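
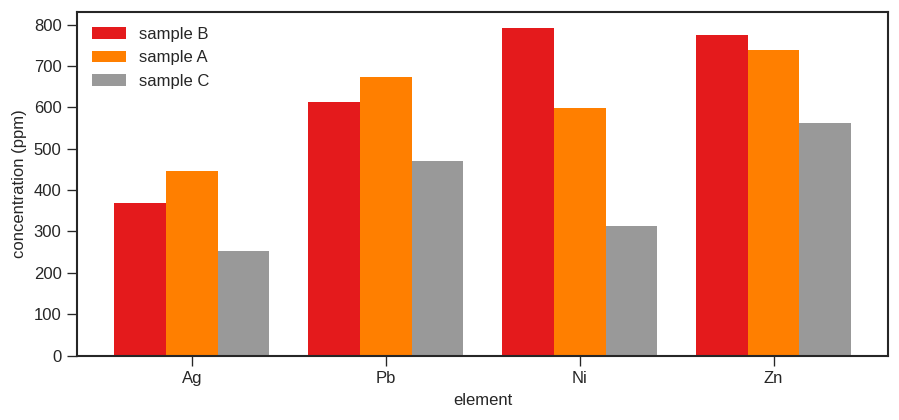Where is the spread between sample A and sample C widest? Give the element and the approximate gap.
Ni: sample A ≈ 600, sample C ≈ 300 → gap ≈ 300. Next-largest (Pb) is only ≈ 200.

Ni, ≈ 300 ppm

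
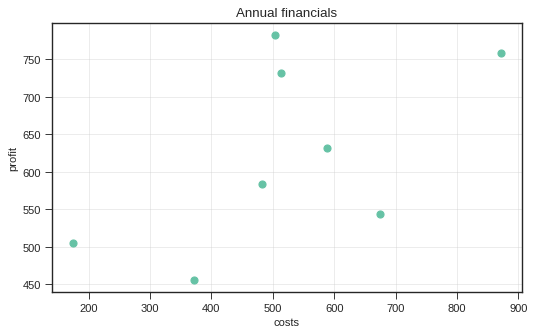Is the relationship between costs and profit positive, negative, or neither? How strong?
positive, moderate

Points are positively correlated; moderate (|r| ≈ 0.6).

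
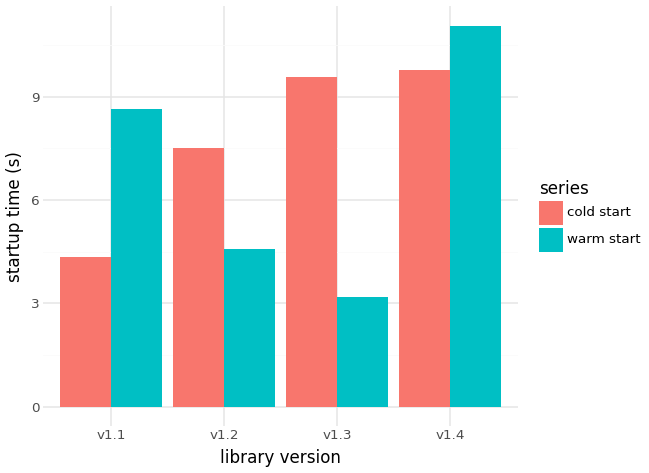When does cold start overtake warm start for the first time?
v1.2

v1.1: cold start ≈ 4 vs warm start ≈ 9 (not yet); v1.2: cold start ≈ 8 vs warm start ≈ 5 (first crossover).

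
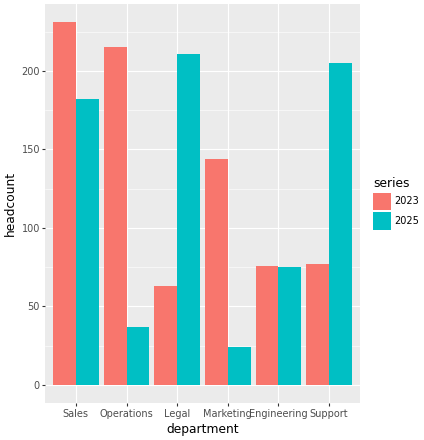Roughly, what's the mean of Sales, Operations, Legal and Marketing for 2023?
(240 + 220 + 60 + 140) / 4 ≈ 165.

≈ 165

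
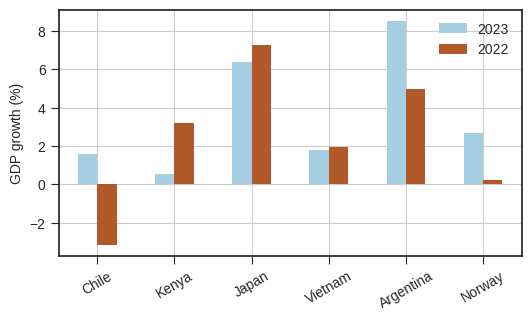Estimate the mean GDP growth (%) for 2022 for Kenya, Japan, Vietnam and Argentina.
(3 + 7 + 2 + 5) / 4 ≈ 4.

≈ 4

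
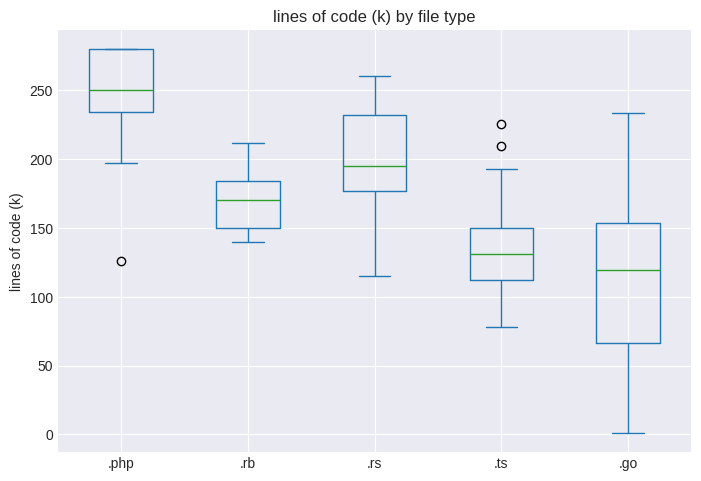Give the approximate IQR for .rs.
≈ 60

Q3 ≈ 240, Q1 ≈ 180; IQR ≈ 60.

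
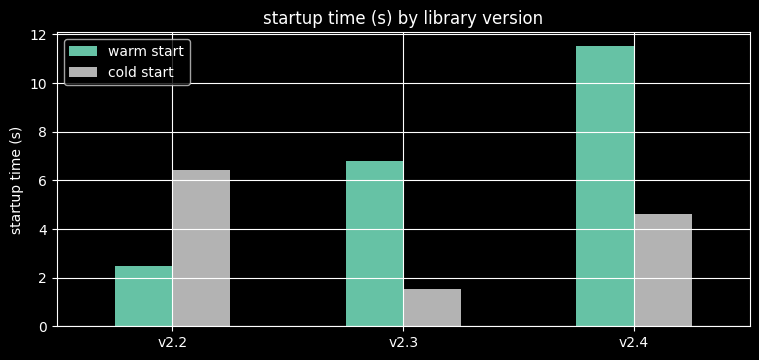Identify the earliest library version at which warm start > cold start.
v2.3

v2.2: warm start ≈ 2 vs cold start ≈ 6 (not yet); v2.3: warm start ≈ 7 vs cold start ≈ 2 (first crossover).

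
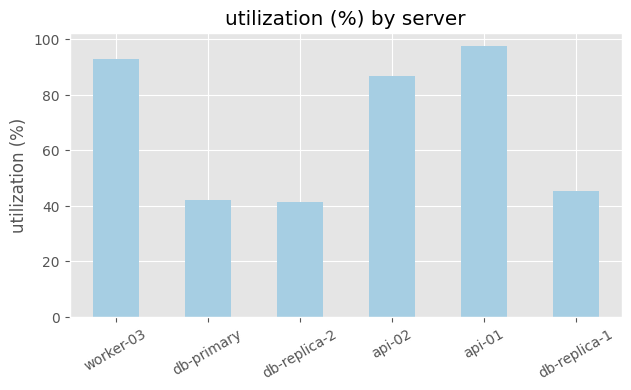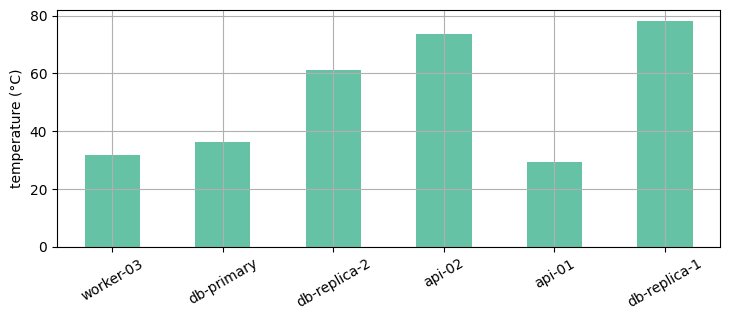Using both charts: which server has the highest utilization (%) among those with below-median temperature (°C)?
Chart 2 median temperature (°C) ≈ 50; below-median servers: worker-03, db-primary, api-01. Among those, api-01 has the highest utilization (%) (≈ 100).

api-01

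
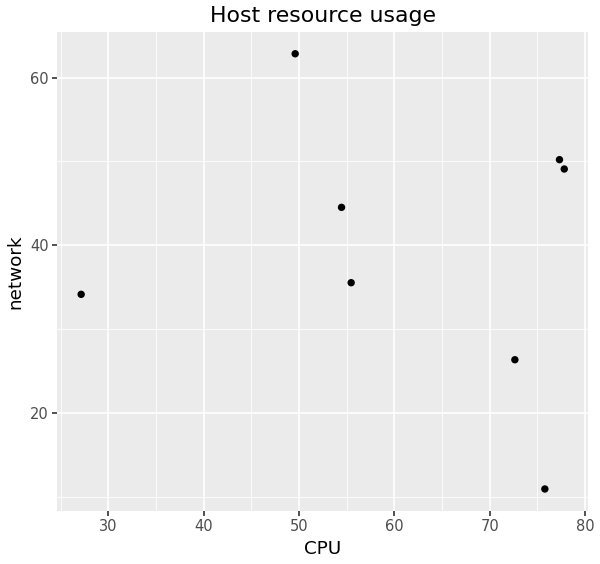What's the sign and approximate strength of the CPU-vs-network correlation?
Points are roughly uncorrelated; weak (|r| ≈ 0.2).

no clear correlation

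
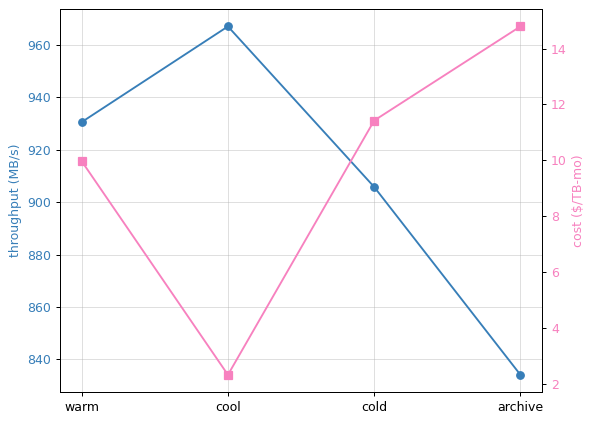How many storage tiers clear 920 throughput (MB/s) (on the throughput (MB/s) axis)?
2

Above 920: warm, cool.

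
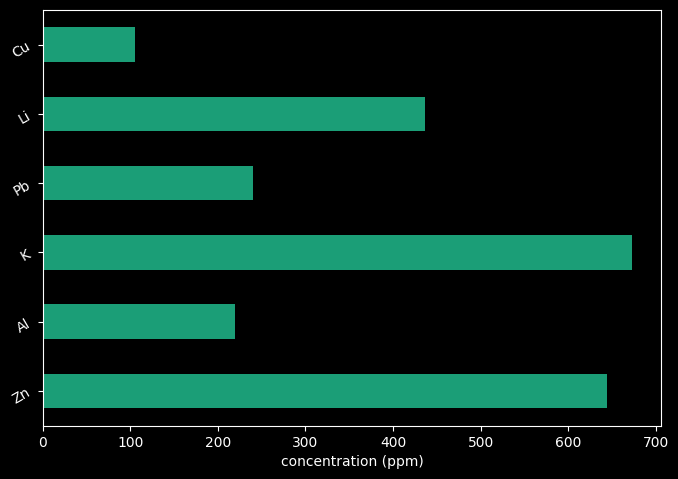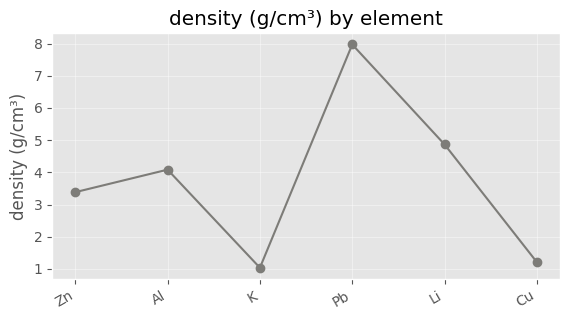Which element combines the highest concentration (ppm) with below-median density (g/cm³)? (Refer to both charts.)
Chart 2 median density (g/cm³) ≈ 4; below-median elements: Zn, K, Cu. Among those, K has the highest concentration (ppm) (≈ 700).

K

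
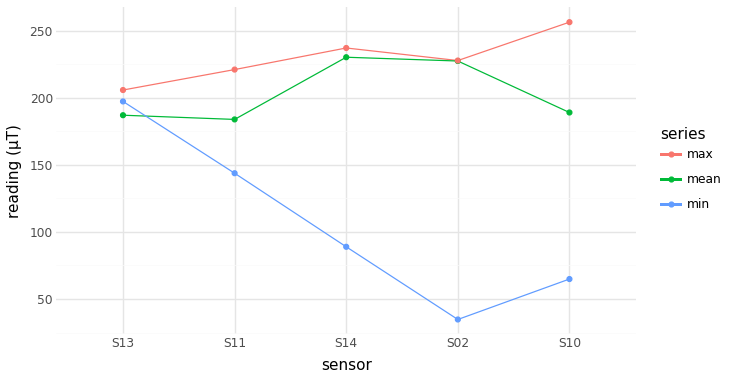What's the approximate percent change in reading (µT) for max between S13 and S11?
≈ +10%

S13 ≈ 200, S11 ≈ 220; (220 − 200) / 200 ≈ +10%.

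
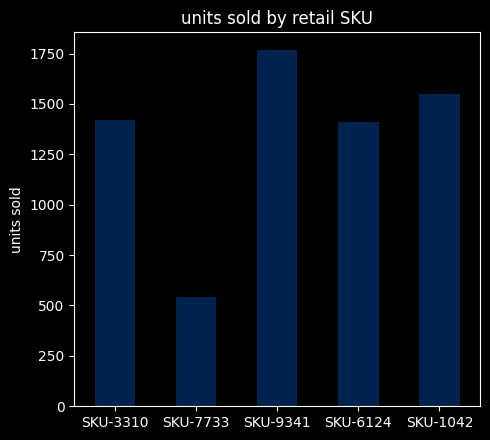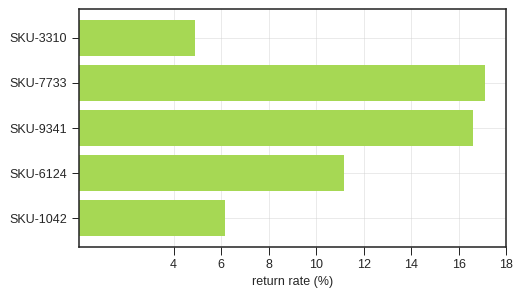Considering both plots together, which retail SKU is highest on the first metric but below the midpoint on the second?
SKU-1042

Chart 2 median return rate (%) ≈ 12; below-median retail SKUs: SKU-3310, SKU-1042. Among those, SKU-1042 has the highest units sold (≈ 1600).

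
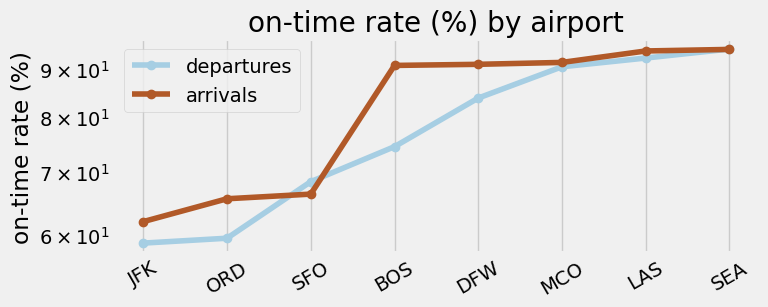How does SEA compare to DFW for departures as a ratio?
SEA ≈ 95, DFW ≈ 85; 95/85 ≈ 1.12.

≈ 1.12×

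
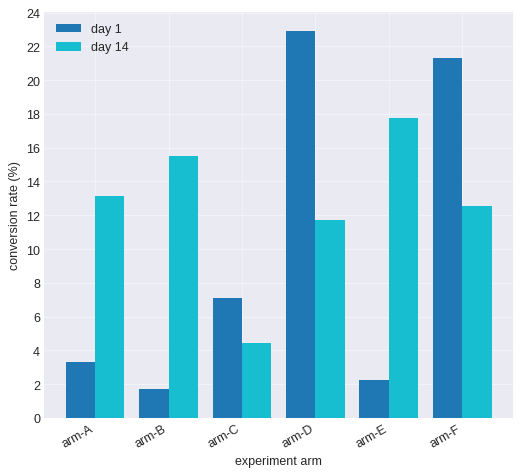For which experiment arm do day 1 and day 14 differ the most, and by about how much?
arm-E: day 1 ≈ 2, day 14 ≈ 18 → gap ≈ 16. Next-largest (arm-B) is only ≈ 14.

arm-E, ≈ 16 %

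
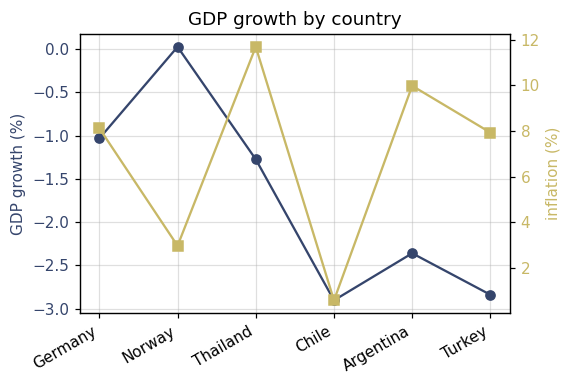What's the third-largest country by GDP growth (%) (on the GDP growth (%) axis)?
Top 4 (on the GDP growth (%) axis): Norway ≈ 0.0, Germany ≈ -1.0, Thailand ≈ -1.5, Argentina ≈ -2.5.

Thailand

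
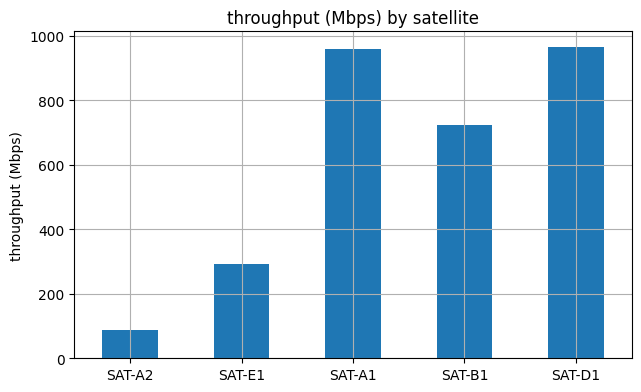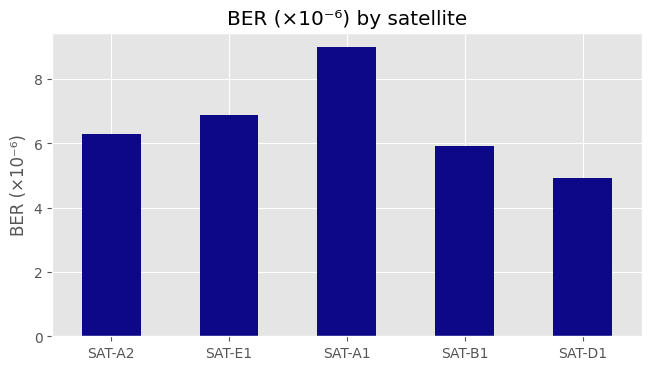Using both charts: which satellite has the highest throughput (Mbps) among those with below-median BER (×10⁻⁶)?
Chart 2 median BER (×10⁻⁶) ≈ 6; below-median satellites: SAT-B1, SAT-D1. Among those, SAT-D1 has the highest throughput (Mbps) (≈ 1000).

SAT-D1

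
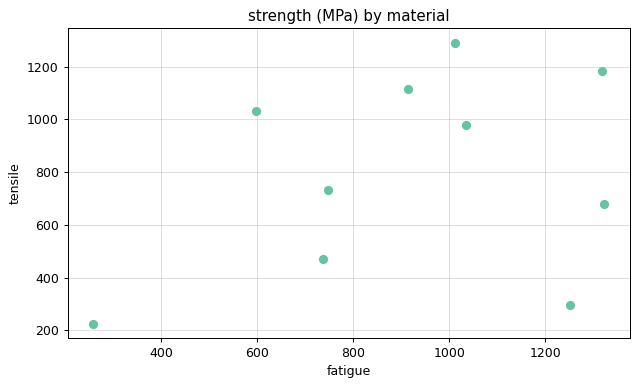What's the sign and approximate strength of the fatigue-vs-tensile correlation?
Points are positively correlated; weak (|r| ≈ 0.3).

positive, weak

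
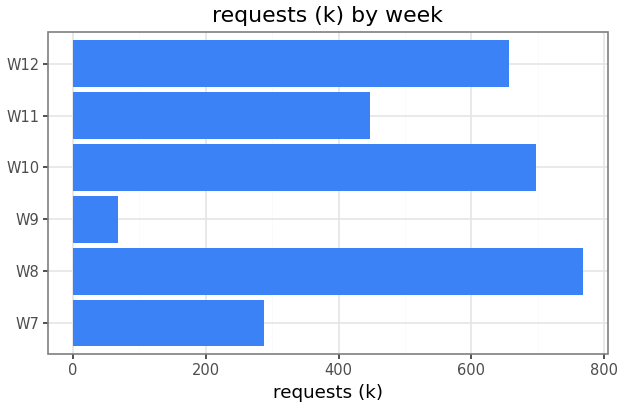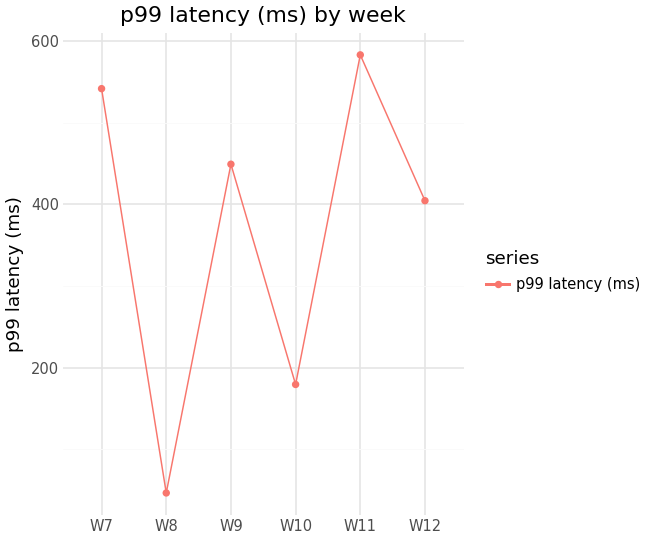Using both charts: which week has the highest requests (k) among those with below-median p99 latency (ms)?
W8

Chart 2 median p99 latency (ms) ≈ 400; below-median weeks: W8, W10, W12. Among those, W8 has the highest requests (k) (≈ 800).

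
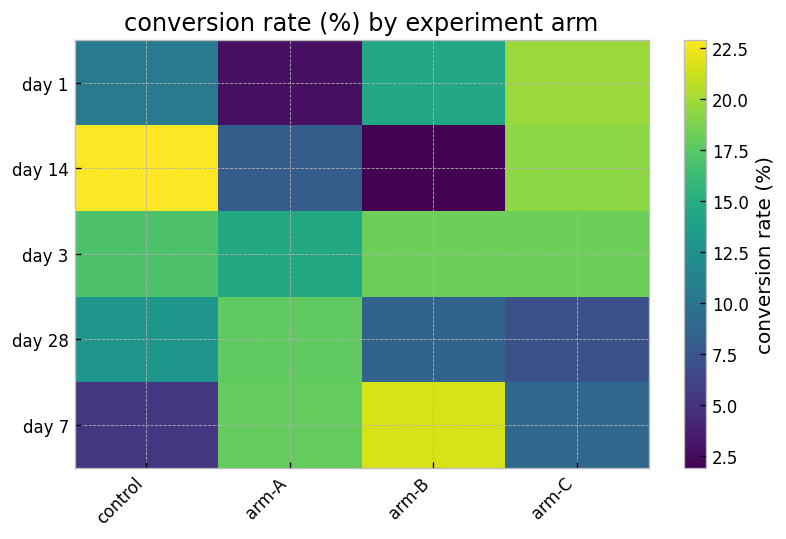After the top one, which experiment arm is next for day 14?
Top 3 for day 14: control ≈ 22, arm-C ≈ 20, arm-A ≈ 8.

arm-C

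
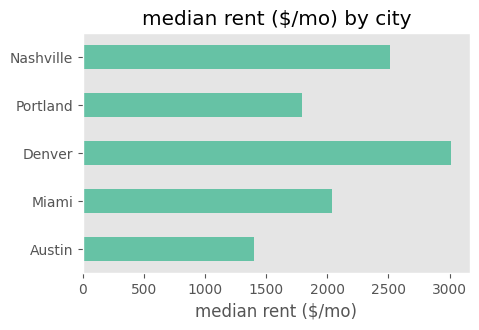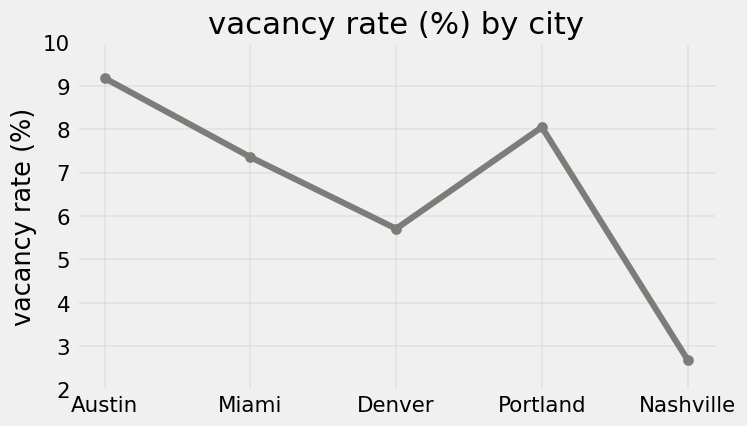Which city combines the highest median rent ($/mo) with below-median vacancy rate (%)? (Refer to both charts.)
Denver

Chart 2 median vacancy rate (%) ≈ 7; below-median cities: Denver, Nashville. Among those, Denver has the highest median rent ($/mo) (≈ 3000).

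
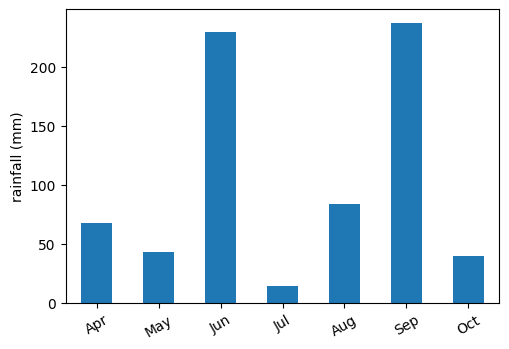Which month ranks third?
Aug

Top 4: Sep ≈ 240, Jun ≈ 220, Aug ≈ 80, Apr ≈ 60.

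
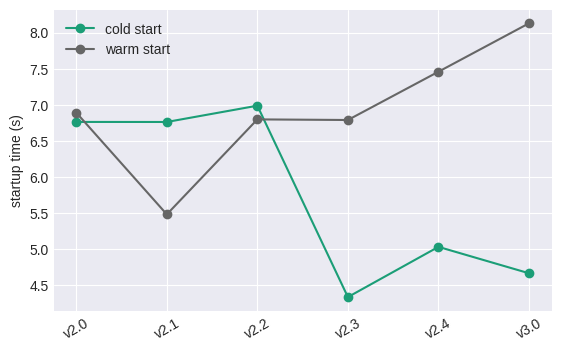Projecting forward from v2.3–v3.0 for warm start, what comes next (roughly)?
Last three: 7.0, 7.5, 8.0 → slope ≈ 0.5/step → next ≈ 8.5.

≈ 8.5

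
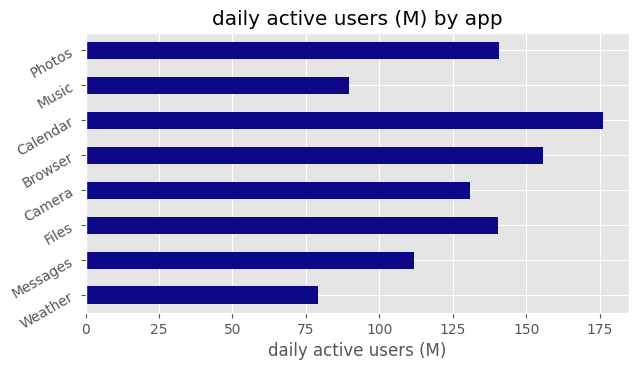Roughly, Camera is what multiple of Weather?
≈ 1.75×

Camera ≈ 140, Weather ≈ 80; 140/80 ≈ 1.75.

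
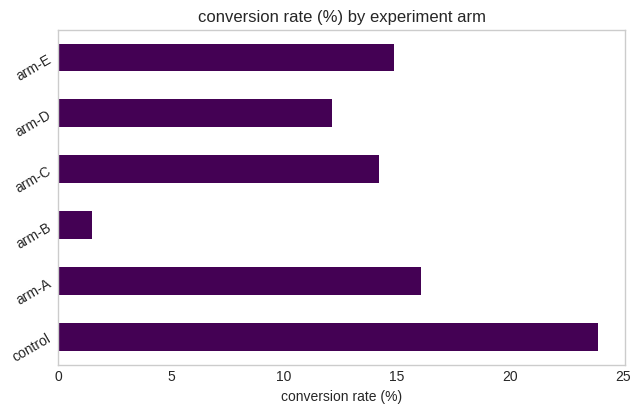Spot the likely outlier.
arm-B ≈ 2; the rest sit between ≈ 12 and ≈ 24.

arm-B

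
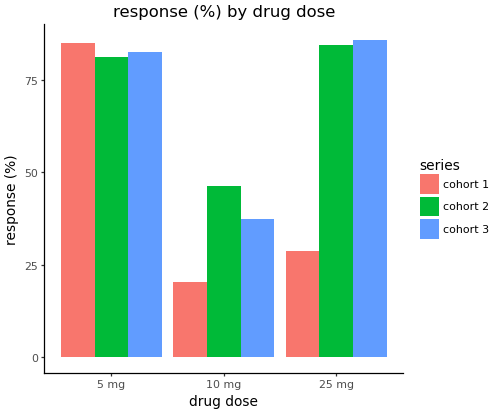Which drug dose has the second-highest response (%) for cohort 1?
Top 3 for cohort 1: 5 mg ≈ 80, 25 mg ≈ 30, 10 mg ≈ 20.

25 mg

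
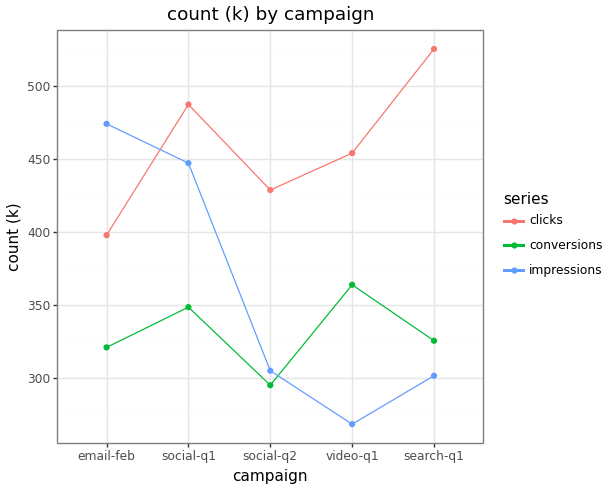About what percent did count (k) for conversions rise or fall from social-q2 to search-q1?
social-q2 ≈ 300, search-q1 ≈ 325; (325 − 300) / 300 ≈ +8.3%.

≈ +8.3%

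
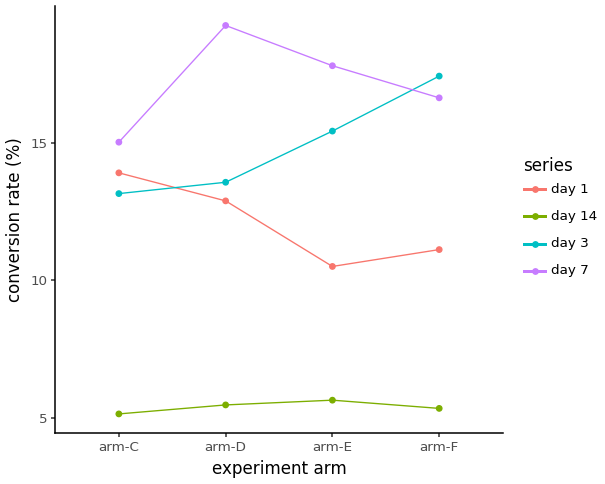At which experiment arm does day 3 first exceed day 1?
arm-C: day 3 ≈ 14 vs day 1 ≈ 14 (not yet); arm-D: day 3 ≈ 14 vs day 1 ≈ 12 (first crossover).

arm-D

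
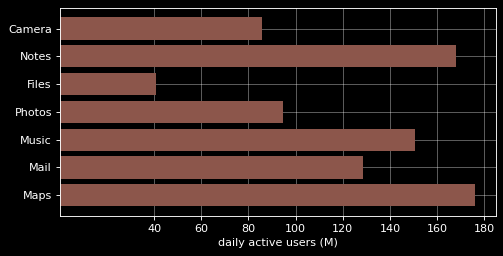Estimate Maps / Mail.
Maps ≈ 180, Mail ≈ 120; 180/120 ≈ 1.5.

≈ 1.5×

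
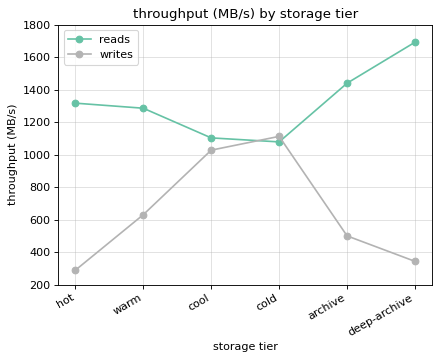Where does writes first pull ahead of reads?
cold

cool: writes ≈ 1000 vs reads ≈ 1200 (not yet); cold: writes ≈ 1200 vs reads ≈ 1000 (first crossover).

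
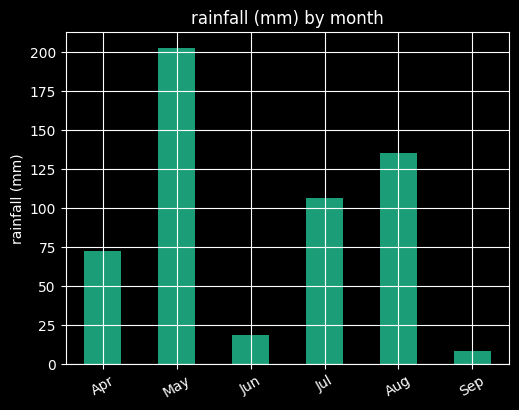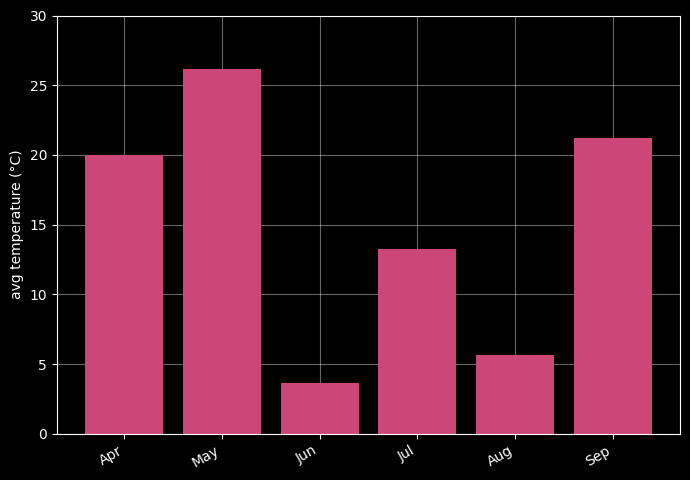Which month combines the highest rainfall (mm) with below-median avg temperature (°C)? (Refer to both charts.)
Chart 2 median avg temperature (°C) ≈ 15; below-median months: Jun, Jul, Aug. Among those, Aug has the highest rainfall (mm) (≈ 140).

Aug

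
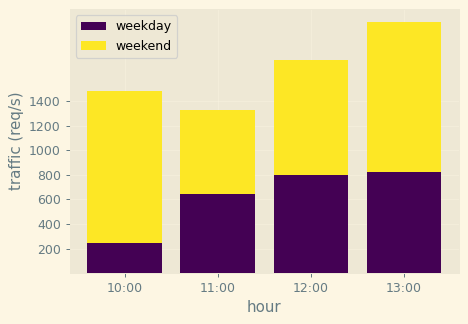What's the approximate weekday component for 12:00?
weekday top ≈ 800, bottom ≈ 0; segment ≈ 800.

≈ 800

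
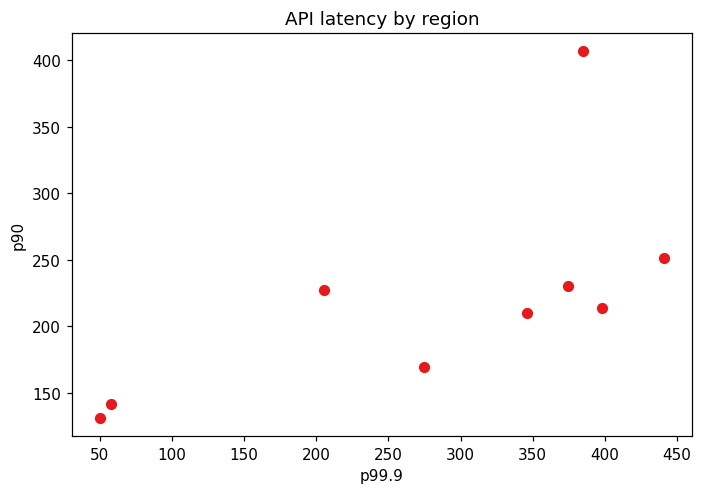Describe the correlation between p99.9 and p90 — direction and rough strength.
positive, moderate

Points are positively correlated; moderate (|r| ≈ 0.6).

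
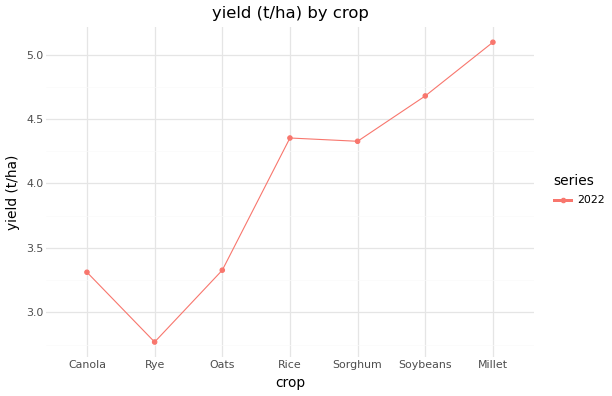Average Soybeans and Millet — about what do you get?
(4.6 + 5.0) / 2 ≈ 4.8.

≈ 4.8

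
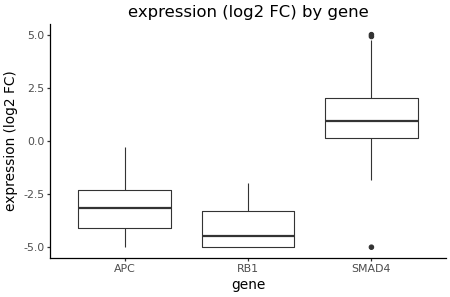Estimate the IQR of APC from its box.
Q3 ≈ -2.5, Q1 ≈ -4.0; IQR ≈ 1.5.

≈ 1.5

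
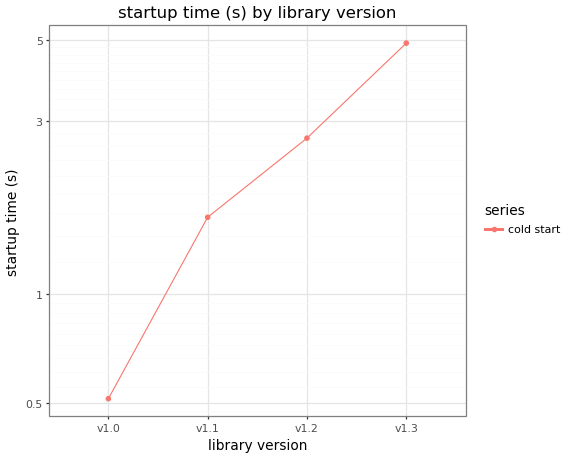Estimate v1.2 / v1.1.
v1.2 ≈ 2.5, v1.1 ≈ 1.5; 2.5/1.5 ≈ 1.67.

≈ 1.67×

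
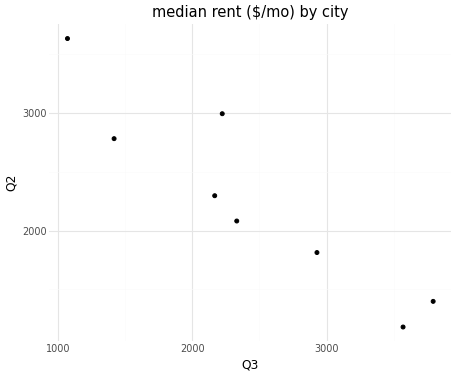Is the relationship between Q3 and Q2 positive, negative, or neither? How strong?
Points are negatively correlated; strong (|r| ≈ 0.9).

negative, strong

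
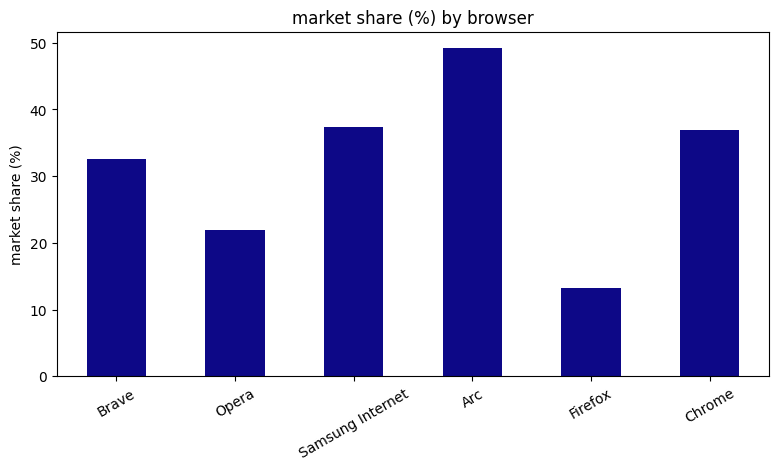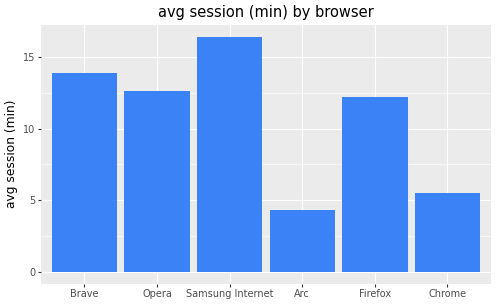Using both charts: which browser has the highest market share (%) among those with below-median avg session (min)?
Chart 2 median avg session (min) ≈ 12; below-median browsers: Arc, Firefox, Chrome. Among those, Arc has the highest market share (%) (≈ 50).

Arc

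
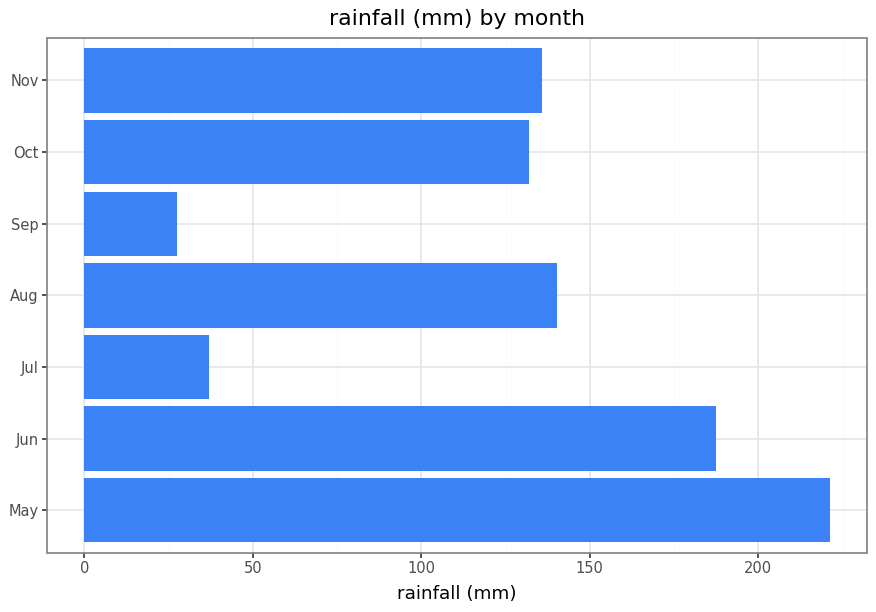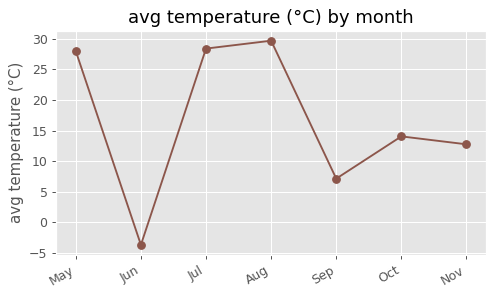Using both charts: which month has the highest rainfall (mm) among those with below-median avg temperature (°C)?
Chart 2 median avg temperature (°C) ≈ 15; below-median months: Jun, Sep, Nov. Among those, Jun has the highest rainfall (mm) (≈ 175).

Jun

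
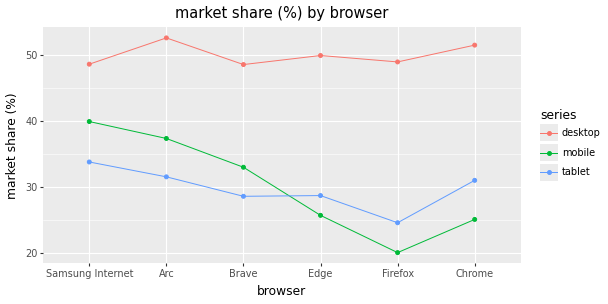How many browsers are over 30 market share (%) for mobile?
Above 30: Samsung Internet, Arc, Brave.

3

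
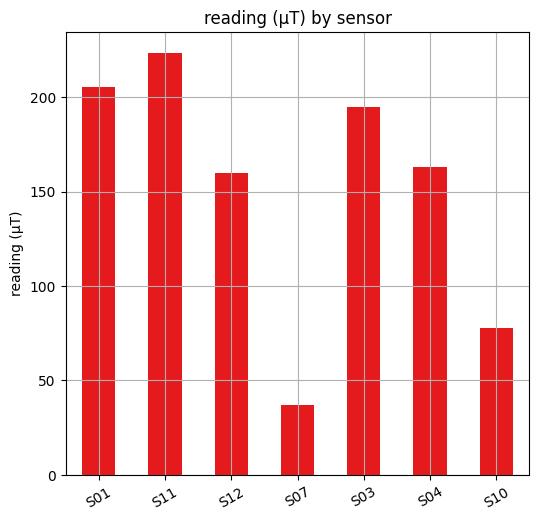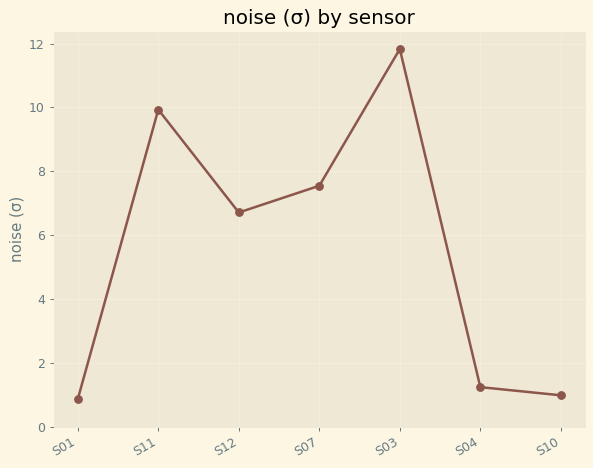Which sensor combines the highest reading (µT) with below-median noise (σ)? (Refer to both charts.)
S01

Chart 2 median noise (σ) ≈ 6; below-median sensors: S01, S04, S10. Among those, S01 has the highest reading (µT) (≈ 200).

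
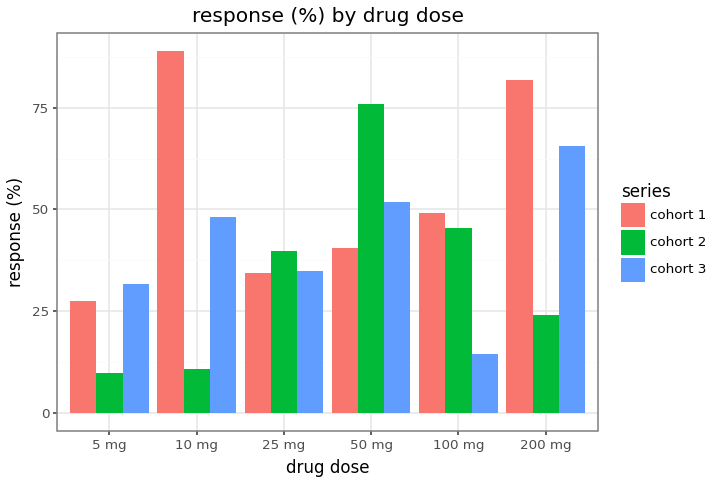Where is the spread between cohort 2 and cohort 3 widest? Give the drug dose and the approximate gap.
200 mg: cohort 2 ≈ 20, cohort 3 ≈ 70 → gap ≈ 50. Next-largest (10 mg) is only ≈ 40.

200 mg, ≈ 50 %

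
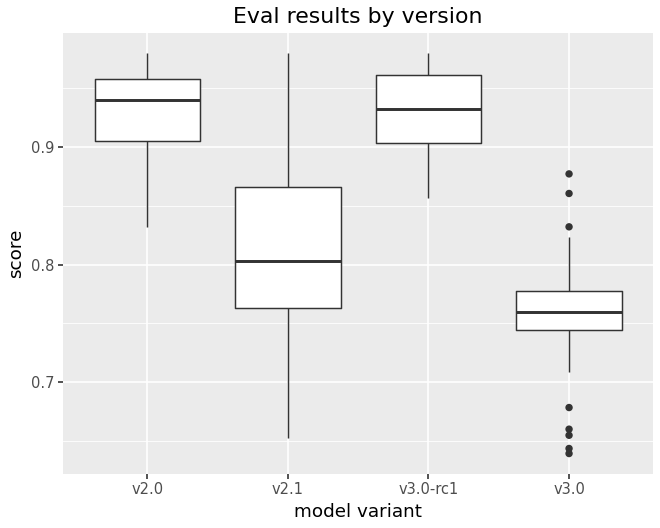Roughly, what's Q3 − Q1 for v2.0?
Q3 ≈ 0.96, Q1 ≈ 0.90; IQR ≈ 0.06.

≈ 0.06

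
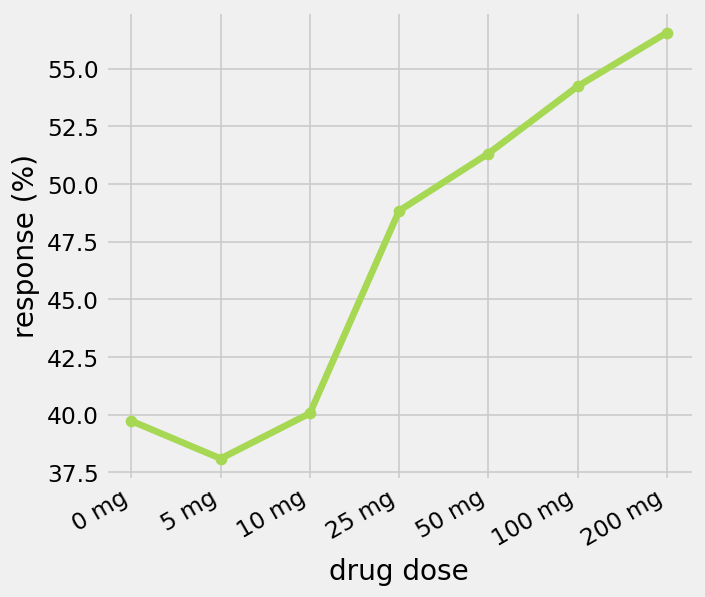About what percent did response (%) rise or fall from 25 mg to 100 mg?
25 mg ≈ 48, 100 mg ≈ 54; (54 − 48) / 48 ≈ +12.5%.

≈ +12.5%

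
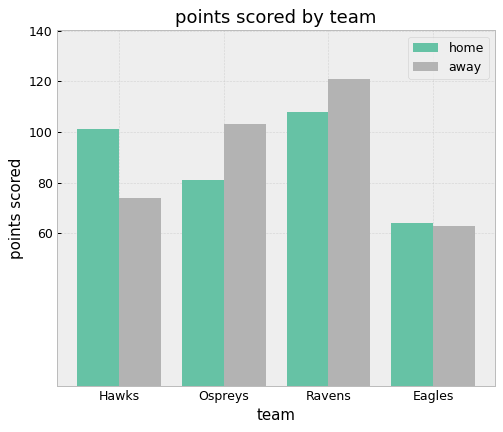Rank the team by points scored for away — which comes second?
Ospreys

Top 3 for away: Ravens ≈ 120, Ospreys ≈ 100, Hawks ≈ 80.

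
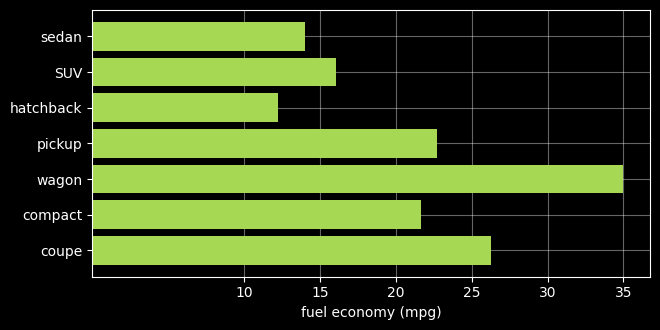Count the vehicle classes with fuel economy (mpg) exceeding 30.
1

Above 30: wagon.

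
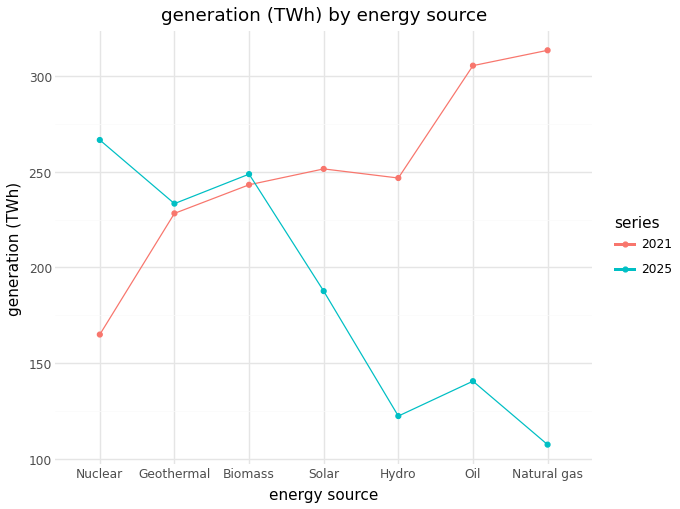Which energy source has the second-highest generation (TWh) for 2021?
Top 3 for 2021: Natural gas ≈ 320, Oil ≈ 300, Solar ≈ 260.

Oil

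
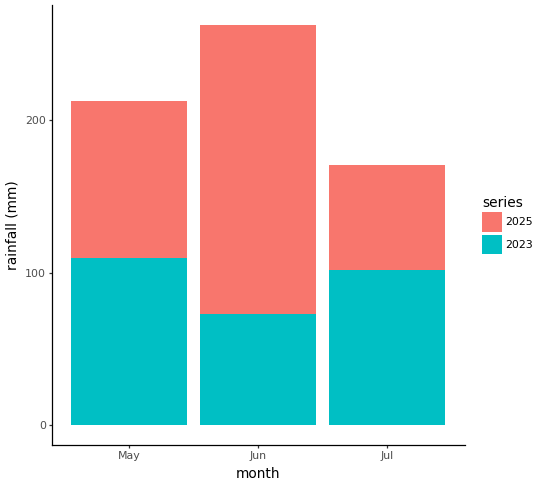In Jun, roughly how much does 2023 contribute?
2023 top ≈ 75, bottom ≈ 0; segment ≈ 75.

≈ 75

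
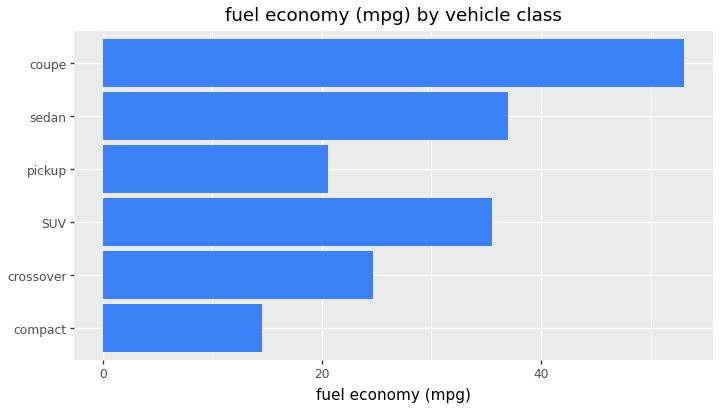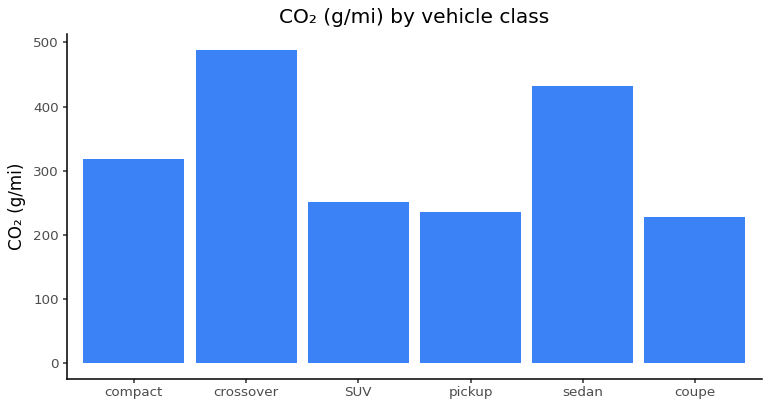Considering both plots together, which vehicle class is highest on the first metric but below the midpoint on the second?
coupe

Chart 2 median CO₂ (g/mi) ≈ 300; below-median vehicle classes: SUV, pickup, coupe. Among those, coupe has the highest fuel economy (mpg) (≈ 55).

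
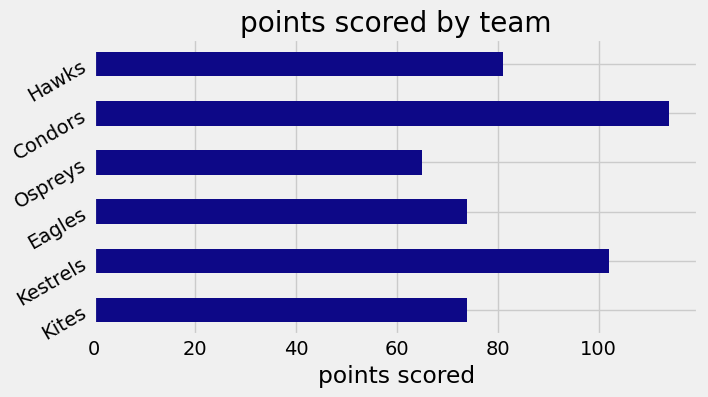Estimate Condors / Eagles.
Condors ≈ 110, Eagles ≈ 70; 110/70 ≈ 1.57.

≈ 1.57×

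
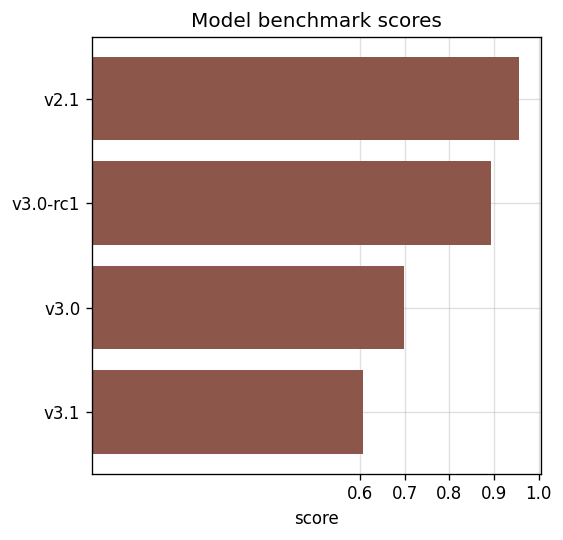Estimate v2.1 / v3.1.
v2.1 ≈ 1.0, v3.1 ≈ 0.6; 1.0/0.6 ≈ 1.67.

≈ 1.67×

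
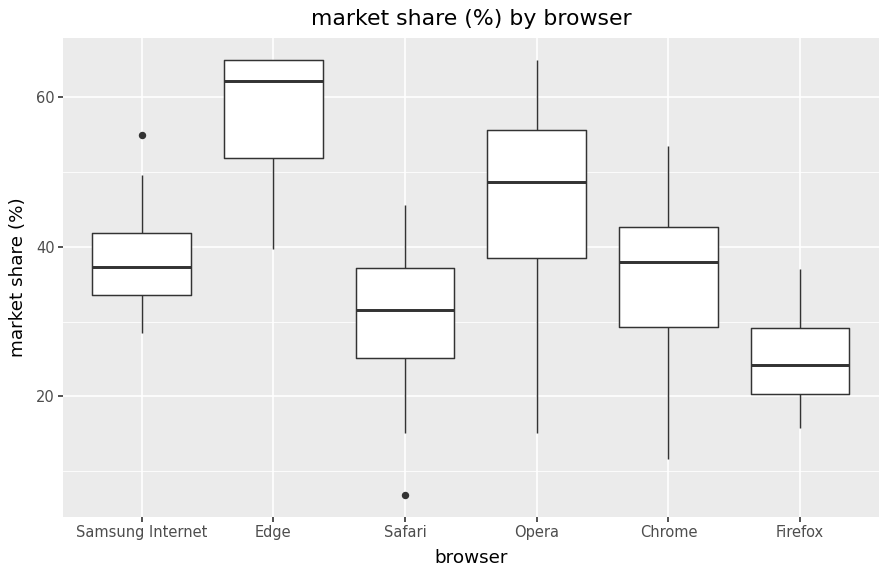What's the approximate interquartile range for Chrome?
≈ 15

Q3 ≈ 45, Q1 ≈ 30; IQR ≈ 15.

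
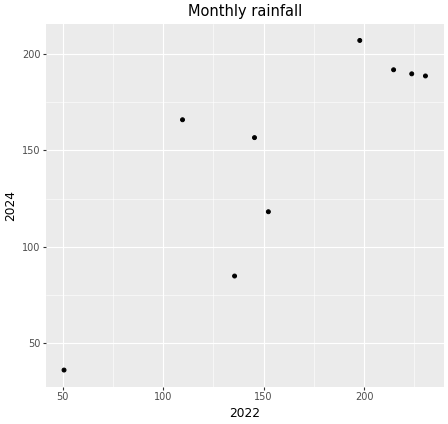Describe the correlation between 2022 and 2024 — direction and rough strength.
positive, strong

Points are positively correlated; strong (|r| ≈ 0.8).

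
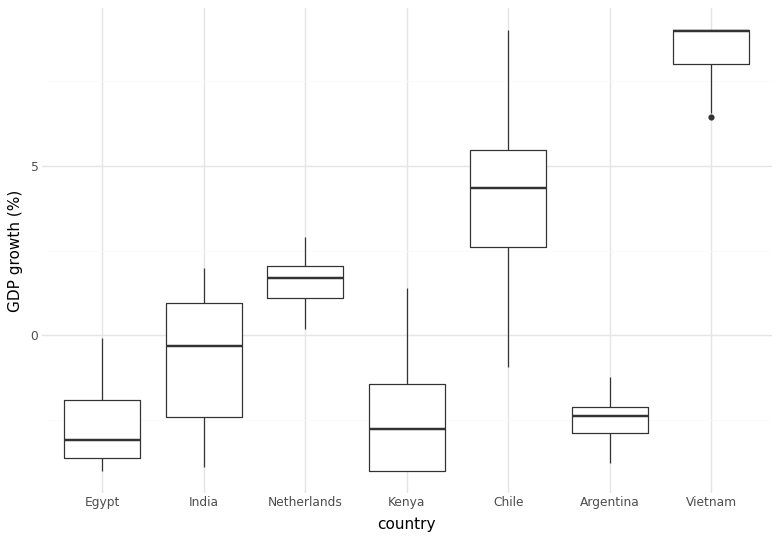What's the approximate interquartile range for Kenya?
Q3 ≈ -1, Q1 ≈ -4; IQR ≈ 3.

≈ 3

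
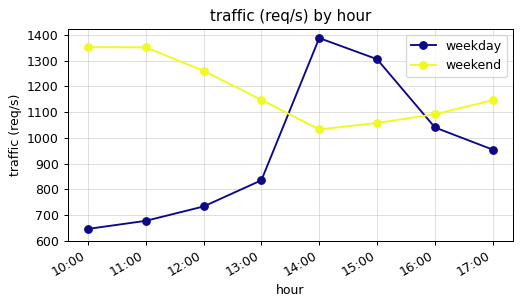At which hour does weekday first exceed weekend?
14:00

13:00: weekday ≈ 800 vs weekend ≈ 1100 (not yet); 14:00: weekday ≈ 1400 vs weekend ≈ 1000 (first crossover).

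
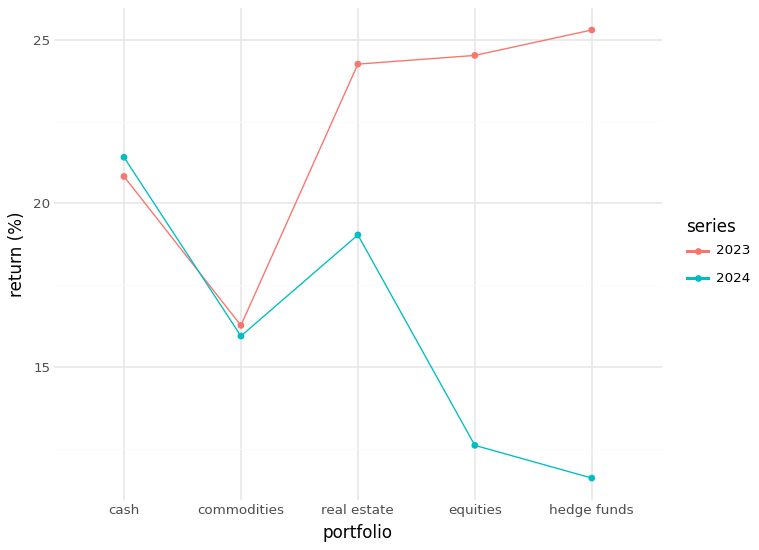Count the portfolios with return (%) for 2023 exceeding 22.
3

Above 22: real estate, equities, hedge funds.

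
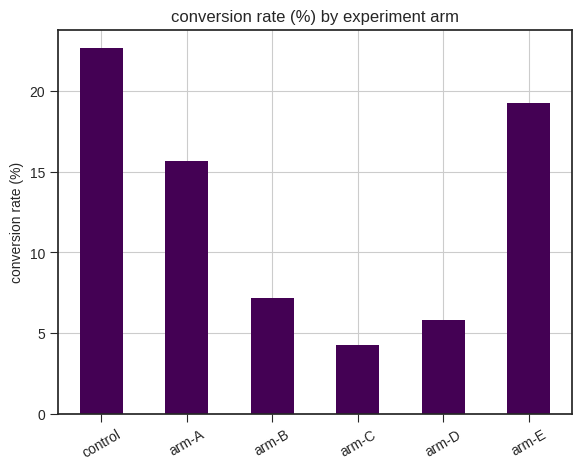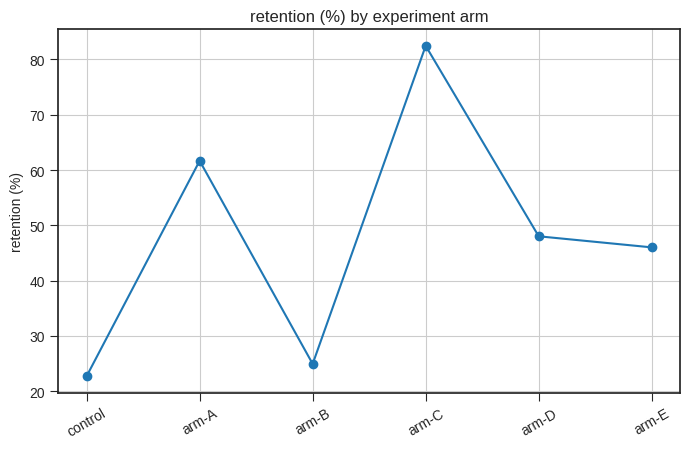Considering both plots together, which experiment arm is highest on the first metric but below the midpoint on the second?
Chart 2 median retention (%) ≈ 50; below-median experiment arms: control, arm-B, arm-E. Among those, control has the highest conversion rate (%) (≈ 25).

control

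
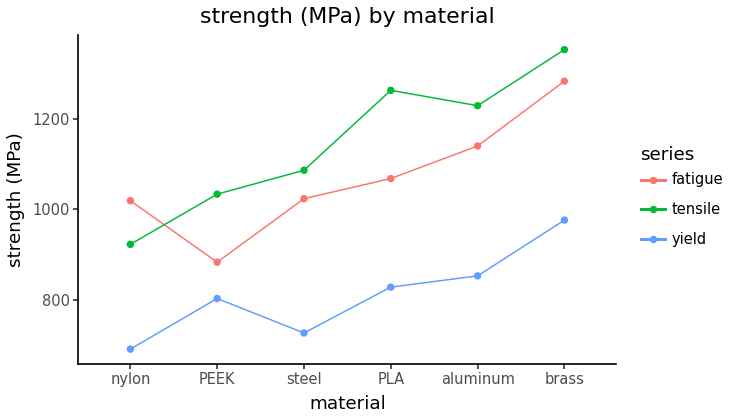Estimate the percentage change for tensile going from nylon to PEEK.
nylon ≈ 900, PEEK ≈ 1000; (1000 − 900) / 900 ≈ +11.1%.

≈ +11.1%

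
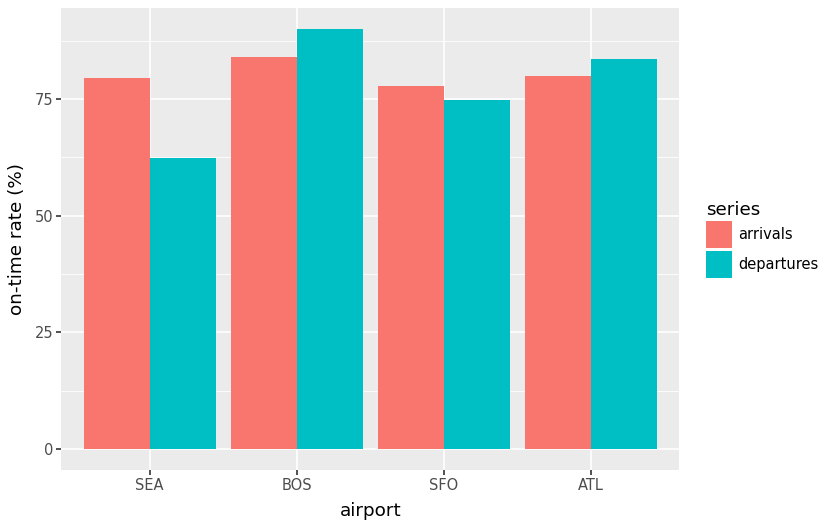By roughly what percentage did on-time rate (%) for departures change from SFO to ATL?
≈ +14.3%

SFO ≈ 70, ATL ≈ 80; (80 − 70) / 70 ≈ +14.3%.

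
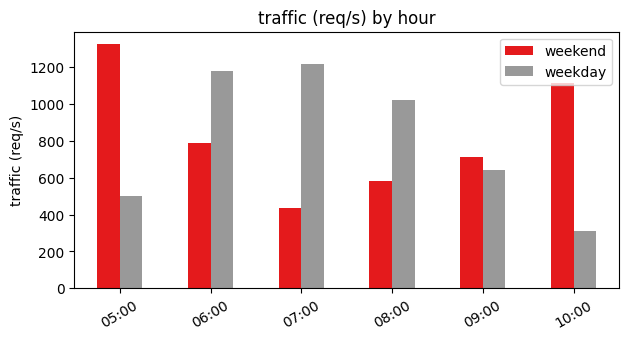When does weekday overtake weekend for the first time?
05:00: weekday ≈ 400 vs weekend ≈ 1400 (not yet); 06:00: weekday ≈ 1200 vs weekend ≈ 800 (first crossover).

06:00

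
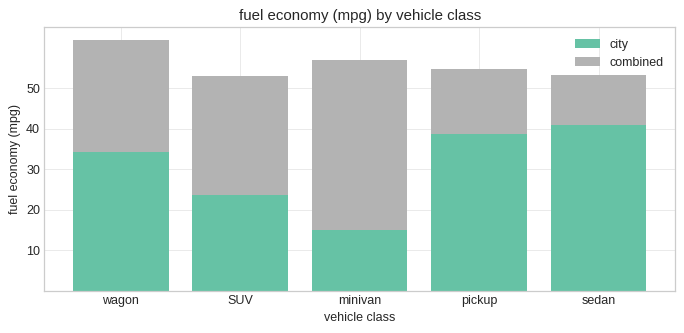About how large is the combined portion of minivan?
combined top ≈ 60, bottom ≈ 20; segment ≈ 40.

≈ 40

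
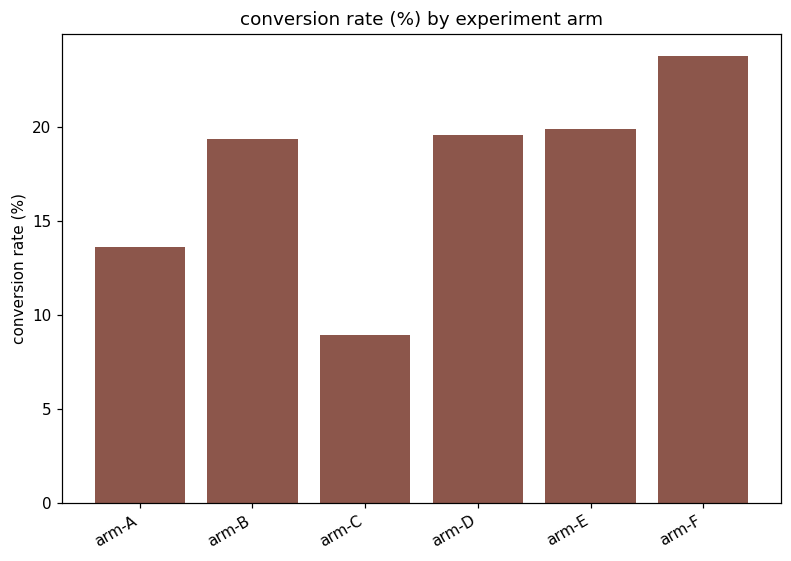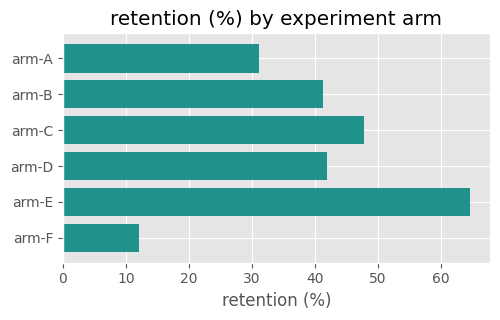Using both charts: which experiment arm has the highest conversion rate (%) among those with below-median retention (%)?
arm-F

Chart 2 median retention (%) ≈ 40; below-median experiment arms: arm-A, arm-B, arm-F. Among those, arm-F has the highest conversion rate (%) (≈ 25).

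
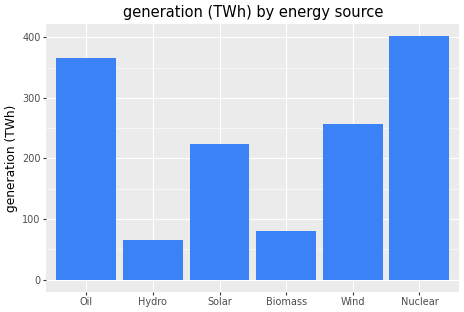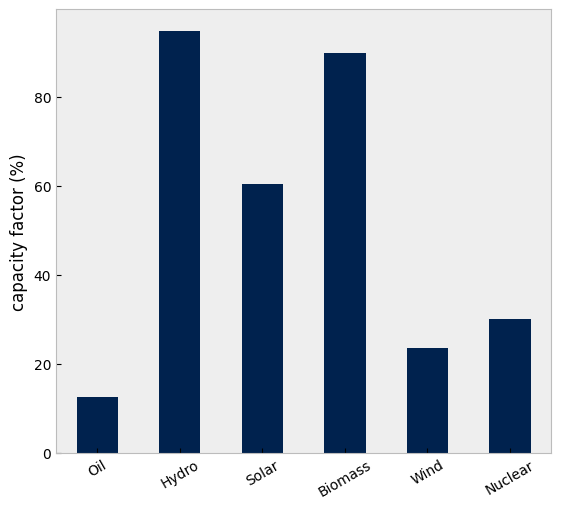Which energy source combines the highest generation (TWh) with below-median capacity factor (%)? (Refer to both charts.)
Nuclear

Chart 2 median capacity factor (%) ≈ 50; below-median energy sources: Oil, Wind, Nuclear. Among those, Nuclear has the highest generation (TWh) (≈ 400).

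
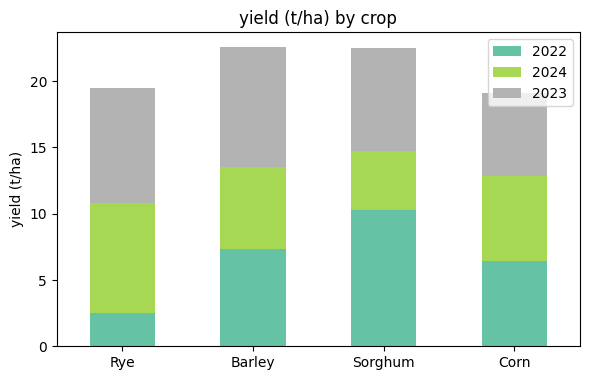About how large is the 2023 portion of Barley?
2023 top ≈ 22, bottom ≈ 14; segment ≈ 8.

≈ 8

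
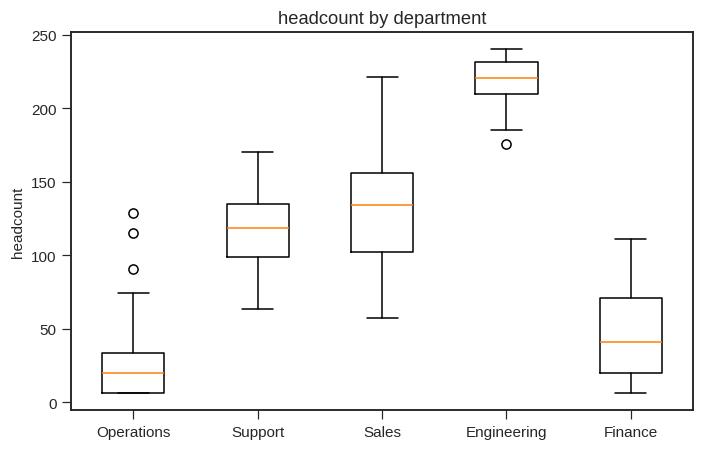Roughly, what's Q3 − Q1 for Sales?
Q3 ≈ 160, Q1 ≈ 100; IQR ≈ 60.

≈ 60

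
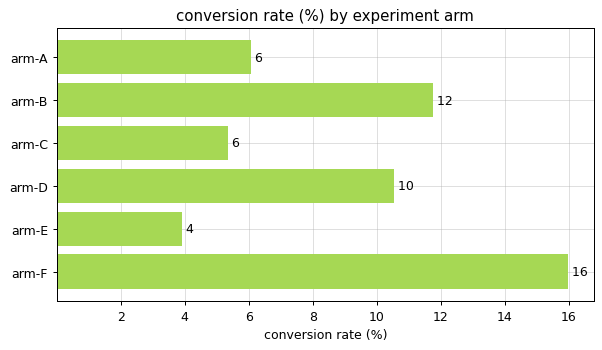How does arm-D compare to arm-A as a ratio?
≈ 1.67×

arm-D ≈ 10, arm-A ≈ 6; 10/6 ≈ 1.67.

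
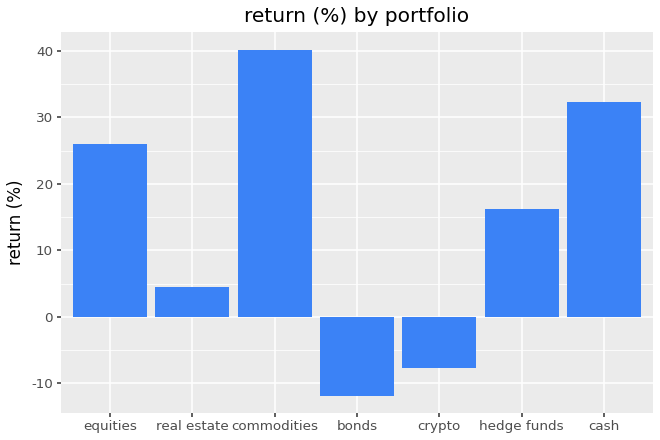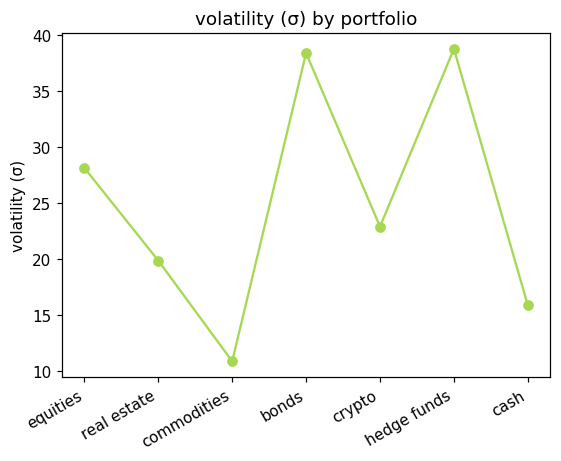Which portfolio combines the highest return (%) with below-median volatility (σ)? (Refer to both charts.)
commodities

Chart 2 median volatility (σ) ≈ 25; below-median portfolios: real estate, commodities, cash. Among those, commodities has the highest return (%) (≈ 40).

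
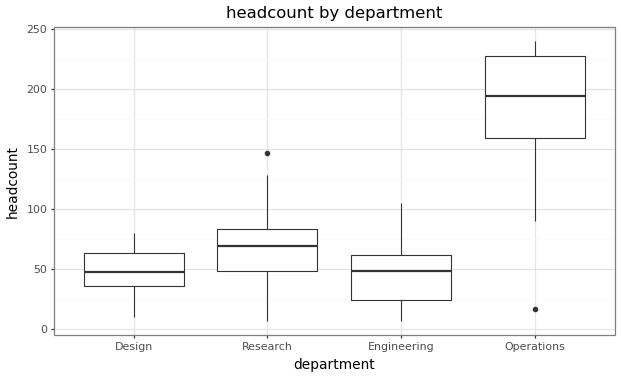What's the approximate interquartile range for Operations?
Q3 ≈ 220, Q1 ≈ 160; IQR ≈ 60.

≈ 60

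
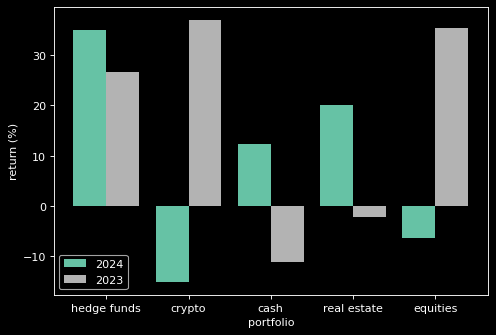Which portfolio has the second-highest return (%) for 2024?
real estate

Top 3 for 2024: hedge funds ≈ 35, real estate ≈ 20, cash ≈ 10.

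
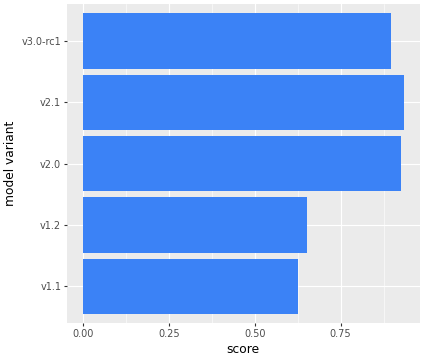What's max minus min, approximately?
≈ 0.3

Max v2.1 ≈ 0.9, min v1.1 ≈ 0.6; range ≈ 0.3.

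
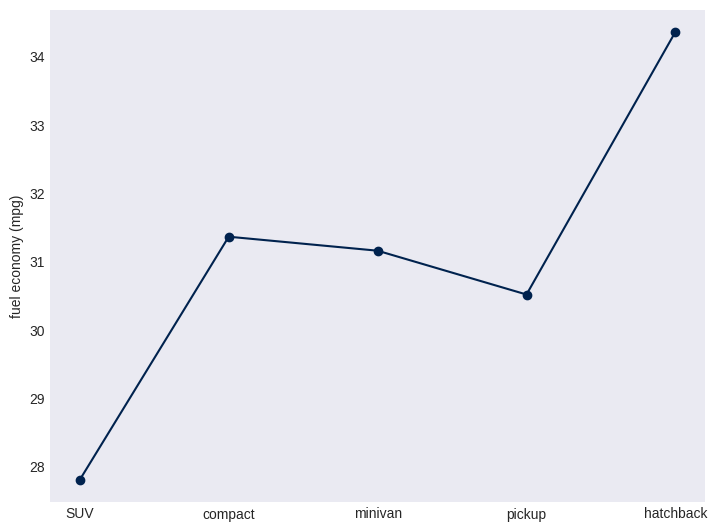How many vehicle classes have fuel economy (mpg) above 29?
Above 29: compact, minivan, pickup, hatchback.

4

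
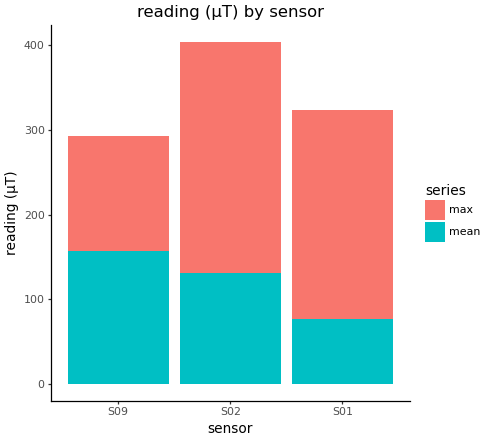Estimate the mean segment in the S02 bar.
≈ 150

mean top ≈ 150, bottom ≈ 0; segment ≈ 150.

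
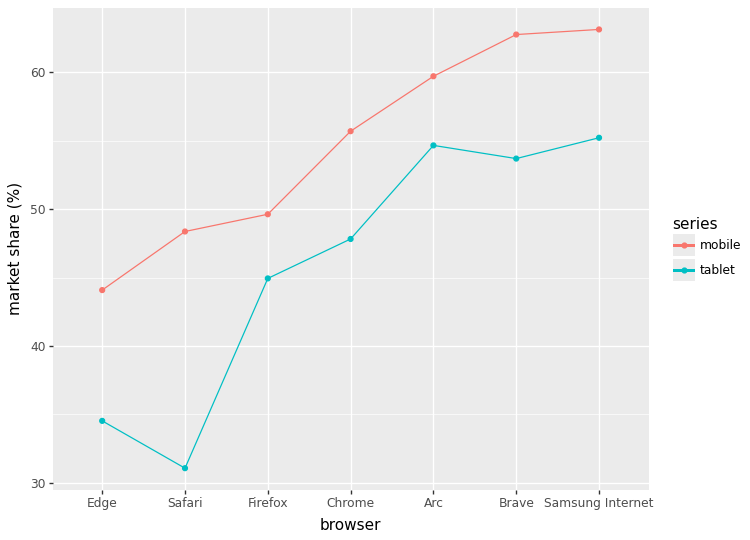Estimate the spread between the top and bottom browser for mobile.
Max Samsung Internet ≈ 65, min Edge ≈ 45; range ≈ 20.

≈ 20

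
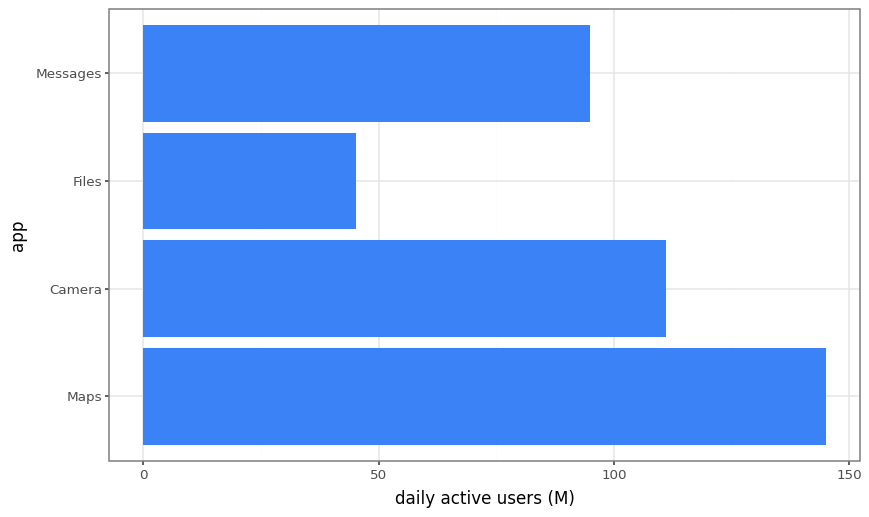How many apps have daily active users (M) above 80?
Above 80: Maps, Camera, Messages.

3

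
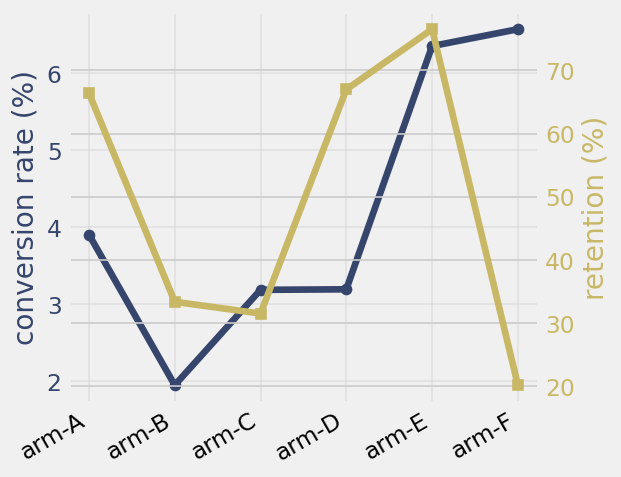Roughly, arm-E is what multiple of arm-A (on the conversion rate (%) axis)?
arm-E ≈ 6.5, arm-A ≈ 4.0; 6.5/4.0 ≈ 1.62.

≈ 1.62×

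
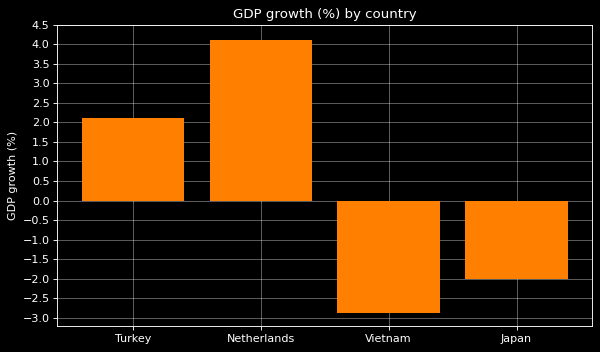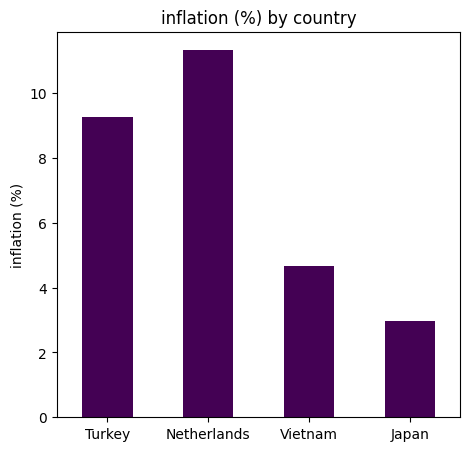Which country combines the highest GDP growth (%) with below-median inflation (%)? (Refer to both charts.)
Japan

Chart 2 median inflation (%) ≈ 6; below-median countries: Vietnam, Japan. Among those, Japan has the highest GDP growth (%) (≈ -2).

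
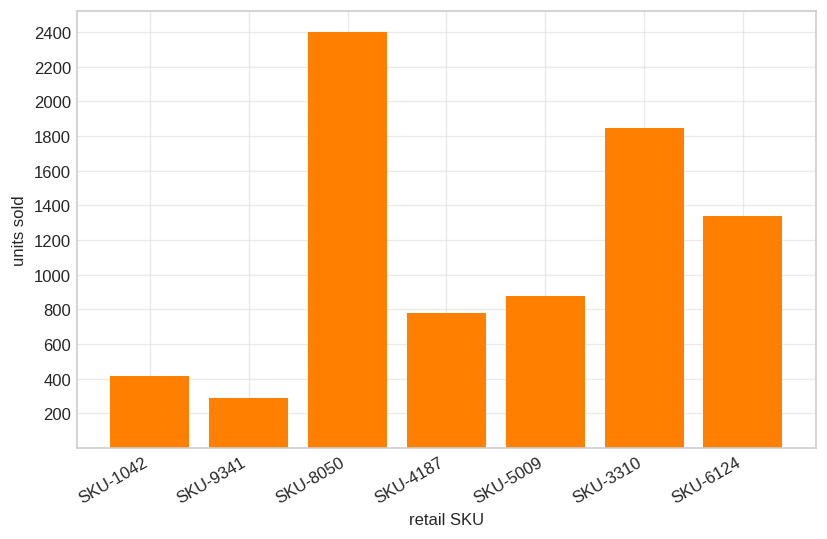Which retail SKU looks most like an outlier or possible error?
SKU-8050

SKU-8050 ≈ 2400; the rest sit between ≈ 200 and ≈ 1800.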